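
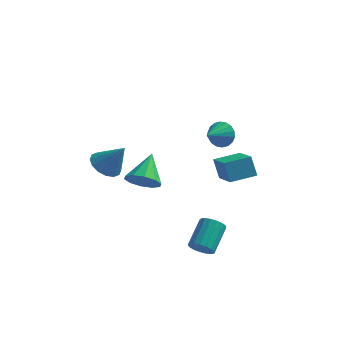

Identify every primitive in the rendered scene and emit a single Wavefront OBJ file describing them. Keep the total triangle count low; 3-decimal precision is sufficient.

v 3.059 0.09 2.986
v 3.499 0.193 3.56
v 2.641 -0.95 3.494
v 3.227 0.346 3.649
v 2.921 0.448 3.607
v 2.643 0.48 3.442
v 2.447 0.434 3.187
v 2.373 0.32 2.892
v 2.434 0.16 2.616
v 2.62 -0.013 2.413
v 2.892 -0.166 2.324
v 3.197 -0.269 2.366
v 3.475 -0.3 2.531
v 3.671 -0.254 2.786
v 3.746 -0.14 3.081
v 3.684 0.019 3.357
v -1.447 2.723 -2.798
v -0.654 3.005 -3.238
v -1.393 4.217 -1.742
v -1.112 3.228 -3.529
v -1.698 3.258 -3.542
v -2.188 3.084 -3.27
v -2.396 2.772 -2.818
v -2.241 2.442 -2.358
v -1.783 2.218 -2.067
v -1.197 2.188 -2.054
v -0.706 2.362 -2.326
v -0.499 2.674 -2.778
v 2.72 1.237 -0.799
v 2.338 1.581 0.196
v 3.823 1.98 -0.632
v 3.44 2.324 0.363
v 3.58 -0.224 0.037
v 3.197 0.12 1.032
v 4.682 0.519 0.204
v 4.3 0.863 1.199
v -2.443 -0.023 0.046
v -1.741 -0.144 -0.454
v -1.497 -0.037 1.374
v -1.784 0.303 -0.419
v -2.003 0.663 -0.26
v -2.34 0.839 -0.018
v -2.704 0.784 0.241
v -2.998 0.513 0.448
v -3.144 0.098 0.547
v -3.101 -0.349 0.512
v -2.883 -0.708 0.352
v -2.546 -0.884 0.11
v -2.181 -0.829 -0.149
v -1.887 -0.558 -0.355
v 2.801 -2.452 -3.157
v 3.212 -2.229 -3.608
v 3.43 -0.905 -2.755
v 3.019 -1.128 -2.303
v 2.934 -2.123 -3.701
v 3.152 -0.799 -2.848
v 2.626 -2.093 -3.669
v 2.844 -0.769 -2.816
v 2.358 -2.145 -3.52
v 2.576 -0.821 -2.667
v 2.192 -2.267 -3.288
v 2.41 -0.943 -2.435
v 2.165 -2.432 -3.025
v 2.383 -1.108 -2.172
v 2.284 -2.601 -2.793
v 2.501 -1.277 -1.94
v 2.521 -2.736 -2.644
v 2.739 -1.412 -1.791
v 2.822 -2.806 -2.612
v 3.04 -1.482 -1.759
v 3.119 -2.795 -2.705
v 3.337 -1.471 -1.852
v 3.343 -2.705 -2.902
v 3.561 -1.381 -2.049
v 3.442 -2.557 -3.157
v 3.66 -1.233 -2.304
v 3.395 -2.385 -3.412
v 3.613 -1.061 -2.559
f 2 1 4
f 2 4 3
f 4 1 5
f 4 5 3
f 5 1 6
f 5 6 3
f 6 1 7
f 6 7 3
f 7 1 8
f 7 8 3
f 8 1 9
f 8 9 3
f 9 1 10
f 9 10 3
f 10 1 11
f 10 11 3
f 11 1 12
f 11 12 3
f 12 1 13
f 12 13 3
f 13 1 14
f 13 14 3
f 14 1 15
f 14 15 3
f 15 1 16
f 15 16 3
f 16 1 2
f 16 2 3
f 18 17 20
f 18 20 19
f 20 17 21
f 20 21 19
f 21 17 22
f 21 22 19
f 22 17 23
f 22 23 19
f 23 17 24
f 23 24 19
f 24 17 25
f 24 25 19
f 25 17 26
f 25 26 19
f 26 17 27
f 26 27 19
f 27 17 28
f 27 28 19
f 28 17 18
f 28 18 19
f 30 32 29
f 33 30 29
f 29 32 31
f 31 33 29
f 30 36 32
f 34 30 33
f 34 36 30
f 32 36 31
f 35 33 31
f 31 36 35
f 35 34 33
f 36 34 35
f 38 37 40
f 38 40 39
f 40 37 41
f 40 41 39
f 41 37 42
f 41 42 39
f 42 37 43
f 42 43 39
f 43 37 44
f 43 44 39
f 44 37 45
f 44 45 39
f 45 37 46
f 45 46 39
f 46 37 47
f 46 47 39
f 47 37 48
f 47 48 39
f 48 37 49
f 48 49 39
f 49 37 50
f 49 50 39
f 50 37 38
f 50 38 39
f 52 51 55
f 52 55 53
f 53 55 56
f 53 56 54
f 55 51 57
f 55 57 56
f 56 57 58
f 56 58 54
f 57 51 59
f 57 59 58
f 58 59 60
f 58 60 54
f 59 51 61
f 59 61 60
f 60 61 62
f 60 62 54
f 61 51 63
f 61 63 62
f 62 63 64
f 62 64 54
f 63 51 65
f 63 65 64
f 64 65 66
f 64 66 54
f 65 51 67
f 65 67 66
f 66 67 68
f 66 68 54
f 67 51 69
f 67 69 68
f 68 69 70
f 68 70 54
f 69 51 71
f 69 71 70
f 70 71 72
f 70 72 54
f 71 51 73
f 71 73 72
f 72 73 74
f 72 74 54
f 73 51 75
f 73 75 74
f 74 75 76
f 74 76 54
f 75 51 77
f 75 77 76
f 76 77 78
f 76 78 54
f 77 51 52
f 77 52 78
f 78 52 53
f 78 53 54



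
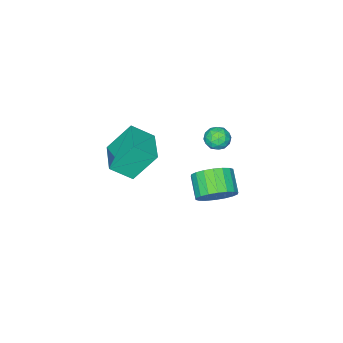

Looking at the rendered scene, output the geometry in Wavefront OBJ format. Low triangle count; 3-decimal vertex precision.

v -2.129 3.673 -2.709
v -1.719 4.122 -1.805
v -2.401 3.136 -1.006
v -2.811 2.687 -1.911
v -2.137 4.362 -1.865
v -2.818 3.376 -1.066
v -2.552 4.465 -2.092
v -3.234 3.48 -1.294
v -2.884 4.412 -2.442
v -3.566 3.426 -1.643
v -3.067 4.212 -2.844
v -3.749 3.226 -2.046
v -3.063 3.905 -3.22
v -3.745 2.92 -2.422
v -2.875 3.553 -3.495
v -3.557 2.567 -2.696
v -2.539 3.224 -3.614
v -3.221 2.238 -2.815
v -2.122 2.984 -3.554
v -2.803 1.998 -2.755
v -1.706 2.88 -3.326
v -2.388 1.895 -2.528
v -1.374 2.934 -2.977
v -2.056 1.948 -2.178
v -1.191 3.134 -2.574
v -1.873 2.148 -1.776
v -1.195 3.44 -2.198
v -1.877 2.455 -1.4
v -1.383 3.793 -1.924
v -2.065 2.807 -1.125
v 0.888 2.349 3.333
v 1.709 1.594 4.195
v 2.074 3.727 3.41
v 2.895 2.972 4.272
v 1.825 1.628 1.808
v 2.646 0.873 2.67
v 3.011 3.006 1.885
v 3.832 2.251 2.747
v -3.909 2.422 0.676
v -3.497 2.899 0.297
v -3.783 1.621 -0.197
v -3.371 2.098 -0.576
v -3.112 1.801 0.045
v -3.189 2.296 0.585
v -4.091 2.224 -0.485
v -4.168 2.719 0.055
v -3.609 2.777 -0.42
v -3.004 2.516 -0.093
v -4.276 2.004 0.193
v -3.671 1.743 0.52
v -3.714 2.731 0.563
v -3.566 1.789 -0.463
v -3.414 1.614 -0.098
v -3.171 1.895 -0.321
v -3.533 2.376 0.732
v -3.291 2.657 0.509
v -3.065 2.011 0.361
v -3.989 1.863 -0.409
v -3.747 2.144 -0.632
v -4.109 2.625 0.421
v -3.866 2.906 0.198
v -4.215 2.509 -0.261
v -3.538 2.94 -0.081
v -3.464 2.469 -0.594
v -3.887 2.543 -0.541
v -3.932 2.834 -0.224
v -3.182 2.786 0.111
v -3.108 2.315 -0.402
v -2.956 2.14 -0.037
v -3.001 2.431 0.28
v -3.248 2.714 -0.31
v -4.172 2.205 0.502
v -4.098 1.734 -0.011
v -4.279 2.089 -0.18
v -4.324 2.38 0.137
v -3.816 2.051 0.694
v -3.742 1.58 0.181
v -3.348 1.686 0.324
v -3.393 1.977 0.641
v -4.032 1.806 0.41
f 2 1 5
f 2 5 3
f 3 5 6
f 3 6 4
f 5 1 7
f 5 7 6
f 6 7 8
f 6 8 4
f 7 1 9
f 7 9 8
f 8 9 10
f 8 10 4
f 9 1 11
f 9 11 10
f 10 11 12
f 10 12 4
f 11 1 13
f 11 13 12
f 12 13 14
f 12 14 4
f 13 1 15
f 13 15 14
f 14 15 16
f 14 16 4
f 15 1 17
f 15 17 16
f 16 17 18
f 16 18 4
f 17 1 19
f 17 19 18
f 18 19 20
f 18 20 4
f 19 1 21
f 19 21 20
f 20 21 22
f 20 22 4
f 21 1 23
f 21 23 22
f 22 23 24
f 22 24 4
f 23 1 25
f 23 25 24
f 24 25 26
f 24 26 4
f 25 1 27
f 25 27 26
f 26 27 28
f 26 28 4
f 27 1 29
f 27 29 28
f 28 29 30
f 28 30 4
f 29 1 2
f 29 2 30
f 30 2 3
f 30 3 4
f 32 34 31
f 35 32 31
f 31 34 33
f 33 35 31
f 32 38 34
f 36 32 35
f 36 38 32
f 34 38 33
f 37 35 33
f 33 38 37
f 37 36 35
f 38 36 37
f 39 76 55
f 76 50 79
f 55 79 44
f 76 79 55
f 39 55 51
f 55 44 56
f 51 56 40
f 55 56 51
f 39 51 60
f 51 40 61
f 60 61 46
f 51 61 60
f 39 60 72
f 60 46 75
f 72 75 49
f 60 75 72
f 39 72 76
f 72 49 80
f 76 80 50
f 72 80 76
f 40 56 67
f 56 44 70
f 67 70 48
f 56 70 67
f 44 79 57
f 79 50 78
f 57 78 43
f 79 78 57
f 50 80 77
f 80 49 73
f 77 73 41
f 80 73 77
f 49 75 74
f 75 46 62
f 74 62 45
f 75 62 74
f 46 61 66
f 61 40 63
f 66 63 47
f 61 63 66
f 42 68 54
f 68 48 69
f 54 69 43
f 68 69 54
f 42 54 52
f 54 43 53
f 52 53 41
f 54 53 52
f 42 52 59
f 52 41 58
f 59 58 45
f 52 58 59
f 42 59 64
f 59 45 65
f 64 65 47
f 59 65 64
f 42 64 68
f 64 47 71
f 68 71 48
f 64 71 68
f 43 69 57
f 69 48 70
f 57 70 44
f 69 70 57
f 41 53 77
f 53 43 78
f 77 78 50
f 53 78 77
f 45 58 74
f 58 41 73
f 74 73 49
f 58 73 74
f 47 65 66
f 65 45 62
f 66 62 46
f 65 62 66
f 48 71 67
f 71 47 63
f 67 63 40
f 71 63 67



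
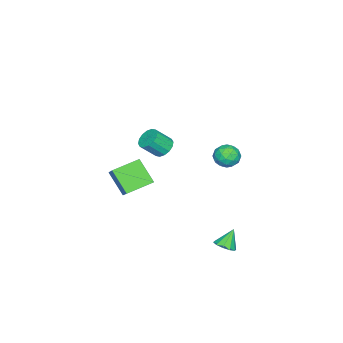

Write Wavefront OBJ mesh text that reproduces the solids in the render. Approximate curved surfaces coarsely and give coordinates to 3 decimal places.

v -2.297 1.66 -0.597
v -1.612 1.938 -0.762
v -1.848 0.522 -0.658
v -1.163 0.8 -0.823
v -1.456 0.9 -0.132
v -1.734 1.603 -0.094
v -1.726 0.857 -1.326
v -2.004 1.56 -1.288
v -1.26 1.443 -1.212
v -1.093 1.469 -0.474
v -2.367 0.991 -0.946
v -2.2 1.017 -0.208
v -1.994 1.899 -0.674
v -1.466 0.561 -0.746
v -1.638 0.619 -0.34
v -1.236 0.783 -0.436
v -2.065 1.702 -0.282
v -1.663 1.866 -0.378
v -1.571 1.255 -0.008
v -1.797 0.594 -1.042
v -1.395 0.758 -1.138
v -2.224 1.677 -0.984
v -1.822 1.841 -1.08
v -1.889 1.205 -1.412
v -1.384 1.771 -1.036
v -1.12 1.102 -1.071
v -1.451 1.136 -1.367
v -1.614 1.549 -1.345
v -1.286 1.787 -0.602
v -1.022 1.118 -0.638
v -1.195 1.176 -0.231
v -1.358 1.59 -0.209
v -1.079 1.495 -0.866
v -2.438 1.342 -0.782
v -2.174 0.673 -0.818
v -2.102 0.87 -1.211
v -2.265 1.284 -1.189
v -2.34 1.358 -0.349
v -2.076 0.689 -0.384
v -1.846 0.911 -0.075
v -2.009 1.324 -0.053
v -2.381 0.965 -0.554
v 2.018 -0.43 1.752
v 2.399 0.058 1.866
v 2.923 -0.541 2.682
v 2.542 -1.03 2.568
v 2.143 0.103 2.063
v 2.667 -0.497 2.879
v 1.854 0.005 2.177
v 2.378 -0.595 2.993
v 1.608 -0.21 2.177
v 2.133 -0.809 2.993
v 1.473 -0.484 2.063
v 1.997 -1.083 2.879
v 1.483 -0.743 1.866
v 2.007 -1.343 2.682
v 1.637 -0.919 1.638
v 2.161 -1.518 2.454
v 1.893 -0.963 1.441
v 2.417 -1.563 2.257
v 2.182 -0.865 1.327
v 2.706 -1.465 2.143
v 2.427 -0.651 1.327
v 2.952 -1.25 2.143
v 2.563 -0.377 1.441
v 3.087 -0.976 2.257
v 2.553 -0.117 1.638
v 3.077 -0.717 2.454
v -1.039 -2.767 -3.655
v -1.461 -3.797 -2.491
v 0.108 -1.941 -2.508
v -0.314 -2.971 -1.345
v 0.094 -3.729 -4.095
v -0.328 -4.759 -2.932
v 1.241 -2.903 -2.949
v 0.819 -3.933 -1.785
v 2.247 2.967 -4.263
v 2.774 3.096 -3.986
v 1.693 3.193 -3.317
v 2.642 3.414 -4.14
v 2.359 3.561 -4.34
v 2.033 3.481 -4.512
v 1.788 3.204 -4.588
v 1.719 2.837 -4.541
v 1.851 2.519 -4.387
v 2.135 2.372 -4.187
v 2.461 2.452 -4.015
v 2.705 2.729 -3.939
f 1 38 17
f 38 12 41
f 17 41 6
f 38 41 17
f 1 17 13
f 17 6 18
f 13 18 2
f 17 18 13
f 1 13 22
f 13 2 23
f 22 23 8
f 13 23 22
f 1 22 34
f 22 8 37
f 34 37 11
f 22 37 34
f 1 34 38
f 34 11 42
f 38 42 12
f 34 42 38
f 2 18 29
f 18 6 32
f 29 32 10
f 18 32 29
f 6 41 19
f 41 12 40
f 19 40 5
f 41 40 19
f 12 42 39
f 42 11 35
f 39 35 3
f 42 35 39
f 11 37 36
f 37 8 24
f 36 24 7
f 37 24 36
f 8 23 28
f 23 2 25
f 28 25 9
f 23 25 28
f 4 30 16
f 30 10 31
f 16 31 5
f 30 31 16
f 4 16 14
f 16 5 15
f 14 15 3
f 16 15 14
f 4 14 21
f 14 3 20
f 21 20 7
f 14 20 21
f 4 21 26
f 21 7 27
f 26 27 9
f 21 27 26
f 4 26 30
f 26 9 33
f 30 33 10
f 26 33 30
f 5 31 19
f 31 10 32
f 19 32 6
f 31 32 19
f 3 15 39
f 15 5 40
f 39 40 12
f 15 40 39
f 7 20 36
f 20 3 35
f 36 35 11
f 20 35 36
f 9 27 28
f 27 7 24
f 28 24 8
f 27 24 28
f 10 33 29
f 33 9 25
f 29 25 2
f 33 25 29
f 44 43 47
f 44 47 45
f 45 47 48
f 45 48 46
f 47 43 49
f 47 49 48
f 48 49 50
f 48 50 46
f 49 43 51
f 49 51 50
f 50 51 52
f 50 52 46
f 51 43 53
f 51 53 52
f 52 53 54
f 52 54 46
f 53 43 55
f 53 55 54
f 54 55 56
f 54 56 46
f 55 43 57
f 55 57 56
f 56 57 58
f 56 58 46
f 57 43 59
f 57 59 58
f 58 59 60
f 58 60 46
f 59 43 61
f 59 61 60
f 60 61 62
f 60 62 46
f 61 43 63
f 61 63 62
f 62 63 64
f 62 64 46
f 63 43 65
f 63 65 64
f 64 65 66
f 64 66 46
f 65 43 67
f 65 67 66
f 66 67 68
f 66 68 46
f 67 43 44
f 67 44 68
f 68 44 45
f 68 45 46
f 70 72 69
f 73 70 69
f 69 72 71
f 71 73 69
f 70 76 72
f 74 70 73
f 74 76 70
f 72 76 71
f 75 73 71
f 71 76 75
f 75 74 73
f 76 74 75
f 78 77 80
f 78 80 79
f 80 77 81
f 80 81 79
f 81 77 82
f 81 82 79
f 82 77 83
f 82 83 79
f 83 77 84
f 83 84 79
f 84 77 85
f 84 85 79
f 85 77 86
f 85 86 79
f 86 77 87
f 86 87 79
f 87 77 88
f 87 88 79
f 88 77 78
f 88 78 79



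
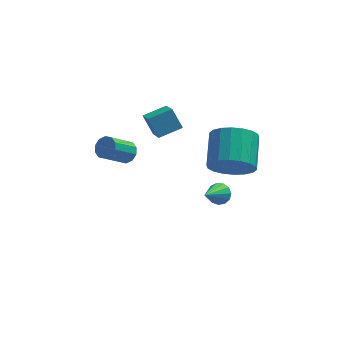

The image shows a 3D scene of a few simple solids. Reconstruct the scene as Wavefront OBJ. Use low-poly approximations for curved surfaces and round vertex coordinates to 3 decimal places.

v 2.941 0.931 -2.479
v 3.415 0.759 -2.317
v 2.199 -0.111 -1.421
v 3.344 0.989 -2.14
v 3.145 1.2 -2.071
v 2.881 1.327 -2.131
v 2.636 1.327 -2.302
v 2.488 1.202 -2.529
v 2.483 0.991 -2.74
v 2.624 0.761 -2.869
v 2.865 0.585 -2.873
v 3.13 0.519 -2.753
v 3.335 0.583 -2.545
v -0.977 -0.898 2.563
v -0.617 -1.238 2.722
v -1.464 -1.723 3.596
v -1.823 -1.382 3.437
v -0.587 -0.972 2.899
v -1.434 -1.456 3.773
v -0.705 -0.677 2.948
v -1.552 -1.162 3.822
v -0.927 -0.467 2.849
v -1.774 -0.951 3.724
v -1.168 -0.421 2.642
v -2.015 -0.905 3.516
v -1.336 -0.557 2.404
v -2.183 -1.042 3.278
v -1.366 -0.824 2.227
v -2.213 -1.308 3.101
v -1.248 -1.118 2.178
v -2.095 -1.603 3.052
v -1.026 -1.329 2.276
v -1.873 -1.813 3.151
v -0.785 -1.375 2.484
v -1.632 -1.859 3.358
v 3.081 -1.489 1.736
v 3.647 -1.228 0.968
v 3.926 0.19 1.655
v 3.359 -0.071 2.424
v 3.247 -1.09 0.846
v 3.526 0.328 1.533
v 2.814 -1.031 0.9
v 3.092 0.387 1.587
v 2.433 -1.063 1.12
v 2.712 0.355 1.807
v 2.181 -1.179 1.462
v 2.46 0.238 2.149
v 2.107 -1.357 1.859
v 2.386 0.061 2.546
v 2.226 -1.561 2.231
v 2.505 -0.143 2.918
v 2.514 -1.75 2.505
v 2.793 -0.332 3.192
v 2.914 -1.888 2.627
v 3.193 -0.47 3.314
v 3.348 -1.947 2.573
v 3.626 -0.529 3.26
v 3.728 -1.915 2.353
v 4.007 -0.497 3.04
v 3.98 -1.798 2.011
v 4.259 -0.381 2.698
v 4.054 -1.621 1.614
v 4.333 -0.203 2.301
v 3.935 -1.417 1.242
v 4.214 0.001 1.929
v 0.349 -0.215 2.692
v -0.014 0.317 3.417
v 0.252 1.178 1.621
v -0.11 1.711 2.346
v 1.33 0.069 2.974
v 0.968 0.602 3.699
v 1.234 1.463 1.903
v 0.871 1.995 2.628
f 2 1 4
f 2 4 3
f 4 1 5
f 4 5 3
f 5 1 6
f 5 6 3
f 6 1 7
f 6 7 3
f 7 1 8
f 7 8 3
f 8 1 9
f 8 9 3
f 9 1 10
f 9 10 3
f 10 1 11
f 10 11 3
f 11 1 12
f 11 12 3
f 12 1 13
f 12 13 3
f 13 1 2
f 13 2 3
f 15 14 18
f 15 18 16
f 16 18 19
f 16 19 17
f 18 14 20
f 18 20 19
f 19 20 21
f 19 21 17
f 20 14 22
f 20 22 21
f 21 22 23
f 21 23 17
f 22 14 24
f 22 24 23
f 23 24 25
f 23 25 17
f 24 14 26
f 24 26 25
f 25 26 27
f 25 27 17
f 26 14 28
f 26 28 27
f 27 28 29
f 27 29 17
f 28 14 30
f 28 30 29
f 29 30 31
f 29 31 17
f 30 14 32
f 30 32 31
f 31 32 33
f 31 33 17
f 32 14 34
f 32 34 33
f 33 34 35
f 33 35 17
f 34 14 15
f 34 15 35
f 35 15 16
f 35 16 17
f 37 36 40
f 37 40 38
f 38 40 41
f 38 41 39
f 40 36 42
f 40 42 41
f 41 42 43
f 41 43 39
f 42 36 44
f 42 44 43
f 43 44 45
f 43 45 39
f 44 36 46
f 44 46 45
f 45 46 47
f 45 47 39
f 46 36 48
f 46 48 47
f 47 48 49
f 47 49 39
f 48 36 50
f 48 50 49
f 49 50 51
f 49 51 39
f 50 36 52
f 50 52 51
f 51 52 53
f 51 53 39
f 52 36 54
f 52 54 53
f 53 54 55
f 53 55 39
f 54 36 56
f 54 56 55
f 55 56 57
f 55 57 39
f 56 36 58
f 56 58 57
f 57 58 59
f 57 59 39
f 58 36 60
f 58 60 59
f 59 60 61
f 59 61 39
f 60 36 62
f 60 62 61
f 61 62 63
f 61 63 39
f 62 36 64
f 62 64 63
f 63 64 65
f 63 65 39
f 64 36 37
f 64 37 65
f 65 37 38
f 65 38 39
f 67 69 66
f 70 67 66
f 66 69 68
f 68 70 66
f 67 73 69
f 71 67 70
f 71 73 67
f 69 73 68
f 72 70 68
f 68 73 72
f 72 71 70
f 73 71 72



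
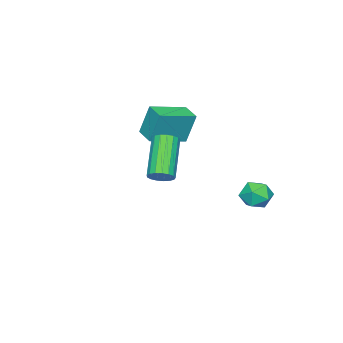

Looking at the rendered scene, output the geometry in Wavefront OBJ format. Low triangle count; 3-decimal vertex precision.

v -3.025 0.897 -3.408
v -2.514 1.451 -3.115
v -2.206 0.669 -4.405
v -1.695 1.223 -4.112
v -1.807 0.526 -3.715
v -2.313 0.667 -3.099
v -2.407 1.453 -4.421
v -2.913 1.594 -3.805
v -2.132 1.795 -3.74
v -1.761 1.222 -3.305
v -2.959 0.898 -4.215
v -2.588 0.325 -3.78
v -2.687 -3.239 -1.274
v -2.885 -2.843 0.243
v -2.206 -2.377 -1.436
v -2.403 -1.982 0.081
v -1.117 -4.038 -0.861
v -1.314 -3.643 0.656
v -0.635 -3.177 -1.023
v -0.833 -2.781 0.494
v 3.427 0.198 -0.576
v 3.841 0.209 -0.184
v 2.507 -0.467 1.247
v 2.093 -0.478 0.856
v 3.731 0.458 -0.169
v 2.397 -0.218 1.262
v 3.551 0.647 -0.248
v 2.217 -0.028 1.183
v 3.343 0.734 -0.401
v 2.008 0.058 1.03
v 3.154 0.698 -0.595
v 1.819 0.022 0.836
v 3.027 0.547 -0.784
v 1.693 -0.129 0.647
v 2.993 0.316 -0.925
v 1.658 -0.36 0.506
v 3.057 0.058 -0.986
v 1.723 -0.618 0.445
v 3.207 -0.168 -0.953
v 1.873 -0.843 0.478
v 3.407 -0.31 -0.834
v 2.073 -0.985 0.597
v 3.612 -0.336 -0.655
v 2.277 -1.011 0.776
v 3.774 -0.239 -0.459
v 2.44 -0.915 0.973
v 3.857 -0.043 -0.288
v 2.523 -0.718 1.143
f 1 12 6
f 1 6 2
f 1 2 8
f 1 8 11
f 1 11 12
f 2 6 10
f 6 12 5
f 12 11 3
f 11 8 7
f 8 2 9
f 4 10 5
f 4 5 3
f 4 3 7
f 4 7 9
f 4 9 10
f 5 10 6
f 3 5 12
f 7 3 11
f 9 7 8
f 10 9 2
f 14 16 13
f 17 14 13
f 13 16 15
f 15 17 13
f 14 20 16
f 18 14 17
f 18 20 14
f 16 20 15
f 19 17 15
f 15 20 19
f 19 18 17
f 20 18 19
f 22 21 25
f 22 25 23
f 23 25 26
f 23 26 24
f 25 21 27
f 25 27 26
f 26 27 28
f 26 28 24
f 27 21 29
f 27 29 28
f 28 29 30
f 28 30 24
f 29 21 31
f 29 31 30
f 30 31 32
f 30 32 24
f 31 21 33
f 31 33 32
f 32 33 34
f 32 34 24
f 33 21 35
f 33 35 34
f 34 35 36
f 34 36 24
f 35 21 37
f 35 37 36
f 36 37 38
f 36 38 24
f 37 21 39
f 37 39 38
f 38 39 40
f 38 40 24
f 39 21 41
f 39 41 40
f 40 41 42
f 40 42 24
f 41 21 43
f 41 43 42
f 42 43 44
f 42 44 24
f 43 21 45
f 43 45 44
f 44 45 46
f 44 46 24
f 45 21 47
f 45 47 46
f 46 47 48
f 46 48 24
f 47 21 22
f 47 22 48
f 48 22 23
f 48 23 24



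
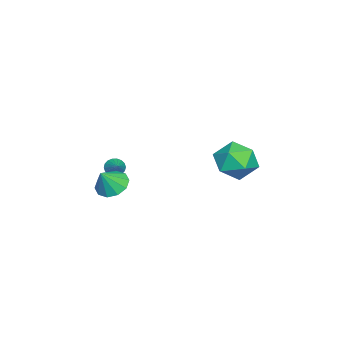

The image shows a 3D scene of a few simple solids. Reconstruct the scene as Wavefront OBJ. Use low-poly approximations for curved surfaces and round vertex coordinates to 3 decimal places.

v 3.057 -2.388 -1.797
v 3.589 -2.907 -2.304
v 3.743 -2.732 -0.723
v 3.814 -2.399 -2.284
v 3.749 -1.886 -2.078
v 3.42 -1.565 -1.765
v 2.952 -1.558 -1.464
v 2.525 -1.868 -1.29
v 2.3 -2.377 -1.31
v 2.365 -2.89 -1.516
v 2.694 -3.211 -1.829
v 3.162 -3.217 -2.13
v 0.887 3.867 0.256
v 1.904 4.151 0.845
v 1.876 2.569 -0.825
v 2.893 2.853 -0.236
v 2.006 2.264 0.338
v 1.395 3.066 1.006
v 2.385 3.654 -0.986
v 1.774 4.456 -0.318
v 2.83 4.019 0.078
v 2.596 3.16 0.896
v 1.184 3.56 -0.876
v 0.95 2.701 -0.058
v 0.557 -3.003 -2.103
v 0.775 -2.804 -2.555
v 1.423 -2.577 -1.497
v 0.634 -2.624 -2.48
v 0.478 -2.52 -2.33
v 0.337 -2.511 -2.135
v 0.24 -2.6 -1.934
v 0.206 -2.769 -1.766
v 0.241 -2.984 -1.665
v 0.339 -3.203 -1.651
v 0.48 -3.382 -1.726
v 0.636 -3.487 -1.876
v 0.777 -3.496 -2.071
v 0.874 -3.407 -2.272
v 0.908 -3.238 -2.439
v 0.873 -3.023 -2.541
f 2 1 4
f 2 4 3
f 4 1 5
f 4 5 3
f 5 1 6
f 5 6 3
f 6 1 7
f 6 7 3
f 7 1 8
f 7 8 3
f 8 1 9
f 8 9 3
f 9 1 10
f 9 10 3
f 10 1 11
f 10 11 3
f 11 1 12
f 11 12 3
f 12 1 2
f 12 2 3
f 13 24 18
f 13 18 14
f 13 14 20
f 13 20 23
f 13 23 24
f 14 18 22
f 18 24 17
f 24 23 15
f 23 20 19
f 20 14 21
f 16 22 17
f 16 17 15
f 16 15 19
f 16 19 21
f 16 21 22
f 17 22 18
f 15 17 24
f 19 15 23
f 21 19 20
f 22 21 14
f 26 25 28
f 26 28 27
f 28 25 29
f 28 29 27
f 29 25 30
f 29 30 27
f 30 25 31
f 30 31 27
f 31 25 32
f 31 32 27
f 32 25 33
f 32 33 27
f 33 25 34
f 33 34 27
f 34 25 35
f 34 35 27
f 35 25 36
f 35 36 27
f 36 25 37
f 36 37 27
f 37 25 38
f 37 38 27
f 38 25 39
f 38 39 27
f 39 25 40
f 39 40 27
f 40 25 26
f 40 26 27



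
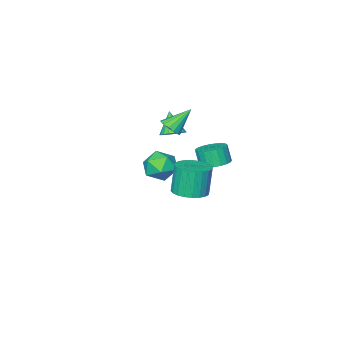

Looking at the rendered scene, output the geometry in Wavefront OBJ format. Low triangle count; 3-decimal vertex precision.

v -0.923 -3.157 0.797
v -0.319 -2.801 1.183
v -1.297 -4.003 2.163
v -0.571 -2.593 1.242
v -0.884 -2.482 1.225
v -1.204 -2.488 1.134
v -1.475 -2.61 0.984
v -1.651 -2.826 0.802
v -1.701 -3.099 0.62
v -1.616 -3.383 0.467
v -1.411 -3.627 0.372
v -1.122 -3.79 0.35
v -0.799 -3.844 0.406
v -0.497 -3.779 0.529
v -0.268 -3.606 0.698
v -0.153 -3.356 0.885
v -0.171 -3.071 1.056
v 3.18 3.596 0.851
v 4.186 3.809 1.065
v 3.825 3.658 2.904
v 2.82 3.444 2.689
v 4.023 4.185 1.064
v 3.662 4.033 2.903
v 3.732 4.471 1.031
v 3.371 4.32 2.87
v 3.356 4.624 0.97
v 2.996 4.473 2.809
v 2.954 4.62 0.891
v 2.594 4.469 2.729
v 2.587 4.461 0.805
v 2.226 4.309 2.644
v 2.31 4.169 0.727
v 1.949 4.018 2.566
v 2.165 3.791 0.667
v 1.804 3.639 2.506
v 2.175 3.382 0.636
v 1.814 3.231 2.475
v 2.338 3.007 0.637
v 1.977 2.855 2.476
v 2.629 2.72 0.67
v 2.268 2.569 2.509
v 3.004 2.567 0.731
v 2.644 2.416 2.57
v 3.406 2.571 0.811
v 3.046 2.42 2.649
v 3.774 2.731 0.896
v 3.413 2.579 2.735
v 4.051 3.022 0.974
v 3.69 2.871 2.813
v 4.196 3.401 1.034
v 3.835 3.249 2.873
v -0.584 -3.287 -1.145
v 0.155 -2.924 -1.987
v -1.135 -4.736 -2.253
v -0.396 -4.373 -3.095
v 0.029 -4.822 -2.093
v 0.369 -3.927 -1.408
v -1.349 -3.733 -2.832
v -1.009 -2.838 -2.147
v -0.318 -3.2 -3.03
v 0.533 -3.873 -2.573
v -1.513 -3.787 -1.667
v -0.662 -4.46 -1.21
v 0.263 2.197 1.313
v 1.183 2.2 1.319
v 1.177 1.787 2.414
v 0.257 1.783 2.407
v 1.101 2.55 1.451
v 1.095 2.137 2.545
v 0.874 2.839 1.559
v 0.868 2.425 2.653
v 0.542 3.016 1.624
v 0.536 2.603 2.718
v 0.161 3.052 1.635
v 0.155 2.639 2.73
v -0.202 2.94 1.591
v -0.208 2.527 2.685
v -0.485 2.7 1.499
v -0.491 2.286 2.593
v -0.638 2.372 1.374
v -0.644 1.959 2.469
v -0.636 2.014 1.239
v -0.642 1.601 2.333
v -0.478 1.688 1.117
v -0.484 1.274 2.211
v -0.192 1.449 1.028
v -0.198 1.036 2.123
v 0.173 1.34 0.989
v 0.167 0.927 2.083
v 0.553 1.379 1.006
v 0.547 0.966 2.1
v 0.883 1.559 1.076
v 0.877 1.146 2.17
v 1.106 1.85 1.186
v 1.1 1.437 2.281
v 0.359 -1.779 2.382
v 0.809 -2.067 2.907
v -0.879 -1.421 3.638
v 0.902 -1.691 2.891
v 0.849 -1.338 2.738
v 0.665 -1.103 2.49
v 0.399 -1.05 2.212
v 0.122 -1.192 1.98
v -0.092 -1.491 1.856
v -0.184 -1.868 1.872
v -0.131 -2.221 2.025
v 0.053 -2.455 2.273
v 0.319 -2.509 2.551
v 0.596 -2.367 2.783
f 2 1 4
f 2 4 3
f 4 1 5
f 4 5 3
f 5 1 6
f 5 6 3
f 6 1 7
f 6 7 3
f 7 1 8
f 7 8 3
f 8 1 9
f 8 9 3
f 9 1 10
f 9 10 3
f 10 1 11
f 10 11 3
f 11 1 12
f 11 12 3
f 12 1 13
f 12 13 3
f 13 1 14
f 13 14 3
f 14 1 15
f 14 15 3
f 15 1 16
f 15 16 3
f 16 1 17
f 16 17 3
f 17 1 2
f 17 2 3
f 19 18 22
f 19 22 20
f 20 22 23
f 20 23 21
f 22 18 24
f 22 24 23
f 23 24 25
f 23 25 21
f 24 18 26
f 24 26 25
f 25 26 27
f 25 27 21
f 26 18 28
f 26 28 27
f 27 28 29
f 27 29 21
f 28 18 30
f 28 30 29
f 29 30 31
f 29 31 21
f 30 18 32
f 30 32 31
f 31 32 33
f 31 33 21
f 32 18 34
f 32 34 33
f 33 34 35
f 33 35 21
f 34 18 36
f 34 36 35
f 35 36 37
f 35 37 21
f 36 18 38
f 36 38 37
f 37 38 39
f 37 39 21
f 38 18 40
f 38 40 39
f 39 40 41
f 39 41 21
f 40 18 42
f 40 42 41
f 41 42 43
f 41 43 21
f 42 18 44
f 42 44 43
f 43 44 45
f 43 45 21
f 44 18 46
f 44 46 45
f 45 46 47
f 45 47 21
f 46 18 48
f 46 48 47
f 47 48 49
f 47 49 21
f 48 18 50
f 48 50 49
f 49 50 51
f 49 51 21
f 50 18 19
f 50 19 51
f 51 19 20
f 51 20 21
f 52 63 57
f 52 57 53
f 52 53 59
f 52 59 62
f 52 62 63
f 53 57 61
f 57 63 56
f 63 62 54
f 62 59 58
f 59 53 60
f 55 61 56
f 55 56 54
f 55 54 58
f 55 58 60
f 55 60 61
f 56 61 57
f 54 56 63
f 58 54 62
f 60 58 59
f 61 60 53
f 65 64 68
f 65 68 66
f 66 68 69
f 66 69 67
f 68 64 70
f 68 70 69
f 69 70 71
f 69 71 67
f 70 64 72
f 70 72 71
f 71 72 73
f 71 73 67
f 72 64 74
f 72 74 73
f 73 74 75
f 73 75 67
f 74 64 76
f 74 76 75
f 75 76 77
f 75 77 67
f 76 64 78
f 76 78 77
f 77 78 79
f 77 79 67
f 78 64 80
f 78 80 79
f 79 80 81
f 79 81 67
f 80 64 82
f 80 82 81
f 81 82 83
f 81 83 67
f 82 64 84
f 82 84 83
f 83 84 85
f 83 85 67
f 84 64 86
f 84 86 85
f 85 86 87
f 85 87 67
f 86 64 88
f 86 88 87
f 87 88 89
f 87 89 67
f 88 64 90
f 88 90 89
f 89 90 91
f 89 91 67
f 90 64 92
f 90 92 91
f 91 92 93
f 91 93 67
f 92 64 94
f 92 94 93
f 93 94 95
f 93 95 67
f 94 64 65
f 94 65 95
f 95 65 66
f 95 66 67
f 97 96 99
f 97 99 98
f 99 96 100
f 99 100 98
f 100 96 101
f 100 101 98
f 101 96 102
f 101 102 98
f 102 96 103
f 102 103 98
f 103 96 104
f 103 104 98
f 104 96 105
f 104 105 98
f 105 96 106
f 105 106 98
f 106 96 107
f 106 107 98
f 107 96 108
f 107 108 98
f 108 96 109
f 108 109 98
f 109 96 97
f 109 97 98



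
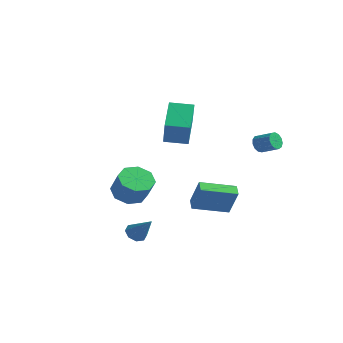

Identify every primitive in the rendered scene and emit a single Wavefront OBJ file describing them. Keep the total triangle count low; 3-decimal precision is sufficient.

v 3.105 3.736 1.048
v 3.348 3.381 0.645
v 4.359 3.568 1.089
v 4.115 3.924 1.492
v 3.349 3.686 0.513
v 4.36 3.873 0.958
v 3.273 4.007 0.551
v 4.284 4.195 0.996
v 3.143 4.243 0.747
v 4.154 4.43 1.192
v 3.001 4.317 1.038
v 4.012 4.504 1.483
v 2.892 4.207 1.332
v 3.903 4.395 1.777
v 2.85 3.948 1.536
v 3.861 4.135 1.981
v 2.89 3.621 1.585
v 3.9 3.809 2.03
v 2.997 3.331 1.463
v 4.008 3.519 1.908
v 3.139 3.17 1.209
v 4.149 3.357 1.654
v 3.269 3.188 0.904
v 4.28 3.376 1.349
v -1.235 0.88 0.906
v -2.176 2.222 2.035
v -0.179 1.741 0.764
v -1.119 3.082 1.893
v -0.401 0.118 2.507
v -1.341 1.459 3.636
v 0.656 0.978 2.365
v -0.285 2.32 3.494
v 0.066 -2.59 -4.48
v 0.447 -2.962 -4.87
v 1.254 -2.63 -3.28
v 0.528 -2.468 -4.935
v 0.338 -2.045 -4.733
v -0.011 -1.942 -4.383
v -0.316 -2.219 -4.09
v -0.397 -2.713 -4.026
v -0.207 -3.136 -4.228
v 0.142 -3.239 -4.577
v -3.732 0.764 -3.5
v -2.836 0.818 -4.101
v -1.932 0.51 -2.781
v -2.828 0.456 -2.18
v -3.049 1.551 -3.784
v -2.145 1.243 -2.464
v -3.662 1.823 -3.301
v -2.758 1.515 -1.98
v -4.316 1.475 -2.934
v -3.412 1.167 -1.614
v -4.628 0.71 -2.899
v -3.724 0.402 -1.579
v -4.415 -0.023 -3.216
v -3.511 -0.331 -1.896
v -3.802 -0.295 -3.7
v -2.898 -0.603 -2.379
v -3.148 0.053 -4.066
v -2.244 -0.255 -2.746
v -0.609 2.472 -4.427
v 0.161 2.352 -2.771
v -1.174 2.97 -4.128
v -0.404 2.85 -2.472
v 0.644 4.17 -4.888
v 1.414 4.05 -3.232
v 0.079 4.668 -4.589
v 0.849 4.548 -2.933
f 2 1 5
f 2 5 3
f 3 5 6
f 3 6 4
f 5 1 7
f 5 7 6
f 6 7 8
f 6 8 4
f 7 1 9
f 7 9 8
f 8 9 10
f 8 10 4
f 9 1 11
f 9 11 10
f 10 11 12
f 10 12 4
f 11 1 13
f 11 13 12
f 12 13 14
f 12 14 4
f 13 1 15
f 13 15 14
f 14 15 16
f 14 16 4
f 15 1 17
f 15 17 16
f 16 17 18
f 16 18 4
f 17 1 19
f 17 19 18
f 18 19 20
f 18 20 4
f 19 1 21
f 19 21 20
f 20 21 22
f 20 22 4
f 21 1 23
f 21 23 22
f 22 23 24
f 22 24 4
f 23 1 2
f 23 2 24
f 24 2 3
f 24 3 4
f 26 28 25
f 29 26 25
f 25 28 27
f 27 29 25
f 26 32 28
f 30 26 29
f 30 32 26
f 28 32 27
f 31 29 27
f 27 32 31
f 31 30 29
f 32 30 31
f 34 33 36
f 34 36 35
f 36 33 37
f 36 37 35
f 37 33 38
f 37 38 35
f 38 33 39
f 38 39 35
f 39 33 40
f 39 40 35
f 40 33 41
f 40 41 35
f 41 33 42
f 41 42 35
f 42 33 34
f 42 34 35
f 44 43 47
f 44 47 45
f 45 47 48
f 45 48 46
f 47 43 49
f 47 49 48
f 48 49 50
f 48 50 46
f 49 43 51
f 49 51 50
f 50 51 52
f 50 52 46
f 51 43 53
f 51 53 52
f 52 53 54
f 52 54 46
f 53 43 55
f 53 55 54
f 54 55 56
f 54 56 46
f 55 43 57
f 55 57 56
f 56 57 58
f 56 58 46
f 57 43 59
f 57 59 58
f 58 59 60
f 58 60 46
f 59 43 44
f 59 44 60
f 60 44 45
f 60 45 46
f 62 64 61
f 65 62 61
f 61 64 63
f 63 65 61
f 62 68 64
f 66 62 65
f 66 68 62
f 64 68 63
f 67 65 63
f 63 68 67
f 67 66 65
f 68 66 67



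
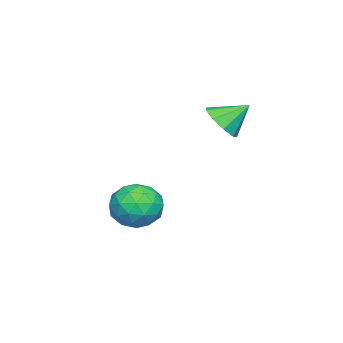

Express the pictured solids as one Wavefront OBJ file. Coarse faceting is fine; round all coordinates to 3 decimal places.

v 1.36 0.439 2.106
v 1.738 0.042 2.742
v 0.94 1.301 2.894
v 2.096 0.428 2.511
v 2.109 0.819 2.09
v 1.771 1.032 1.677
v 1.241 0.968 1.465
v 0.766 0.657 1.553
v 0.569 0.243 1.9
v 0.742 -0.078 2.344
v 1.204 -0.158 2.676
v 2.784 -1.781 -1.06
v 3.399 -2.094 -1.825
v 1.461 -2.386 -1.875
v 2.076 -2.699 -2.64
v 2.122 -3.161 -1.721
v 2.939 -2.788 -1.217
v 1.921 -1.692 -2.483
v 2.738 -1.319 -1.979
v 2.865 -2.039 -2.705
v 2.99 -2.947 -2.233
v 1.87 -1.533 -1.467
v 1.995 -2.441 -0.995
v 3.207 -1.885 -1.371
v 1.653 -2.595 -2.329
v 1.679 -2.867 -1.789
v 2.041 -3.051 -2.239
v 2.937 -2.292 -1.013
v 3.299 -2.476 -1.463
v 2.548 -3.103 -1.402
v 1.561 -2.004 -2.237
v 1.923 -2.188 -2.687
v 2.819 -1.429 -1.461
v 3.181 -1.613 -1.911
v 2.312 -1.377 -2.298
v 3.255 -2.037 -2.338
v 2.478 -2.392 -2.817
v 2.387 -1.8 -2.725
v 2.867 -1.581 -2.428
v 3.328 -2.57 -2.061
v 2.551 -2.925 -2.54
v 2.578 -3.197 -1.999
v 3.058 -2.978 -1.703
v 3.015 -2.538 -2.578
v 2.309 -1.555 -1.16
v 1.532 -1.91 -1.639
v 1.802 -1.502 -1.997
v 2.282 -1.283 -1.701
v 2.382 -2.088 -0.883
v 1.605 -2.443 -1.362
v 1.993 -2.899 -1.272
v 2.473 -2.68 -0.975
v 1.845 -1.942 -1.122
f 2 1 4
f 2 4 3
f 4 1 5
f 4 5 3
f 5 1 6
f 5 6 3
f 6 1 7
f 6 7 3
f 7 1 8
f 7 8 3
f 8 1 9
f 8 9 3
f 9 1 10
f 9 10 3
f 10 1 11
f 10 11 3
f 11 1 2
f 11 2 3
f 12 49 28
f 49 23 52
f 28 52 17
f 49 52 28
f 12 28 24
f 28 17 29
f 24 29 13
f 28 29 24
f 12 24 33
f 24 13 34
f 33 34 19
f 24 34 33
f 12 33 45
f 33 19 48
f 45 48 22
f 33 48 45
f 12 45 49
f 45 22 53
f 49 53 23
f 45 53 49
f 13 29 40
f 29 17 43
f 40 43 21
f 29 43 40
f 17 52 30
f 52 23 51
f 30 51 16
f 52 51 30
f 23 53 50
f 53 22 46
f 50 46 14
f 53 46 50
f 22 48 47
f 48 19 35
f 47 35 18
f 48 35 47
f 19 34 39
f 34 13 36
f 39 36 20
f 34 36 39
f 15 41 27
f 41 21 42
f 27 42 16
f 41 42 27
f 15 27 25
f 27 16 26
f 25 26 14
f 27 26 25
f 15 25 32
f 25 14 31
f 32 31 18
f 25 31 32
f 15 32 37
f 32 18 38
f 37 38 20
f 32 38 37
f 15 37 41
f 37 20 44
f 41 44 21
f 37 44 41
f 16 42 30
f 42 21 43
f 30 43 17
f 42 43 30
f 14 26 50
f 26 16 51
f 50 51 23
f 26 51 50
f 18 31 47
f 31 14 46
f 47 46 22
f 31 46 47
f 20 38 39
f 38 18 35
f 39 35 19
f 38 35 39
f 21 44 40
f 44 20 36
f 40 36 13
f 44 36 40



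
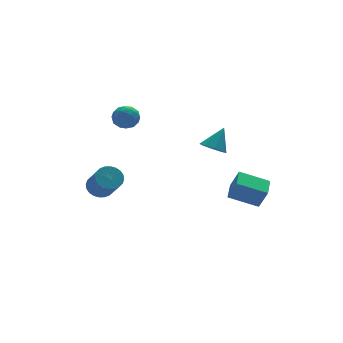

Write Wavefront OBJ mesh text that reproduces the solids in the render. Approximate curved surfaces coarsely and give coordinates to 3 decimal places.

v 2.562 -1.207 1.314
v 3.189 -1.569 0.996
v 3.418 -0.773 2.506
v 3.141 -0.992 0.821
v 2.754 -0.542 0.934
v 2.255 -0.481 1.27
v 1.936 -0.846 1.632
v 1.984 -1.423 1.807
v 2.371 -1.873 1.694
v 2.87 -1.934 1.358
v -0.657 4.317 2.528
v 0.165 4.135 2.401
v -1.005 3.445 1.519
v -0.183 3.263 1.392
v -0.571 3.008 2.106
v -0.356 3.546 2.73
v -0.484 4.034 1.19
v -0.269 4.572 1.814
v 0.272 3.96 1.575
v 0.219 3.326 2.141
v -1.059 4.254 1.779
v -1.112 3.62 2.345
v -0.215 4.302 2.553
v -0.625 3.278 1.367
v -0.853 3.128 1.786
v -0.369 3.021 1.712
v -0.522 3.956 2.746
v -0.038 3.849 2.672
v -0.471 3.187 2.498
v -0.802 3.731 1.248
v -0.318 3.624 1.174
v -0.471 4.559 2.208
v 0.013 4.452 2.134
v -0.369 4.393 1.422
v 0.331 4.092 1.993
v 0.126 3.58 1.4
v -0.051 4.033 1.281
v 0.075 4.35 1.648
v 0.299 3.72 2.326
v 0.095 3.207 1.732
v -0.133 3.057 2.152
v -0.007 3.374 2.519
v 0.362 3.617 1.84
v -0.935 4.373 2.188
v -1.139 3.86 1.594
v -0.833 4.206 1.401
v -0.707 4.523 1.768
v -0.966 4 2.52
v -1.171 3.488 1.927
v -0.915 3.23 2.272
v -0.789 3.547 2.639
v -1.202 3.963 2.08
v 2.446 -3.327 -1.333
v 2.762 -3.739 -0.141
v 3.113 -2.252 -1.138
v 3.429 -2.664 0.054
v 3.911 -4.116 -1.994
v 4.227 -4.528 -0.802
v 4.578 -3.041 -1.799
v 4.894 -3.453 -0.607
v -2.178 3.377 -2.95
v -1.422 3.632 -2.724
v -1.385 2.298 -1.344
v -2.142 2.043 -1.57
v -1.61 3.819 -2.538
v -1.573 2.485 -1.158
v -1.884 3.939 -2.415
v -1.847 2.605 -1.035
v -2.203 3.973 -2.373
v -2.166 2.639 -0.993
v -2.519 3.917 -2.419
v -2.482 2.583 -1.039
v -2.783 3.778 -2.546
v -2.746 2.444 -1.166
v -2.954 3.578 -2.735
v -2.917 2.244 -1.354
v -3.008 3.348 -2.956
v -2.971 2.014 -1.576
v -2.935 3.122 -3.176
v -2.898 1.788 -1.796
v -2.747 2.935 -3.362
v -2.71 1.601 -1.982
v -2.473 2.815 -3.485
v -2.436 1.481 -2.105
v -2.154 2.781 -3.527
v -2.117 1.447 -2.147
v -1.838 2.837 -3.481
v -1.801 1.503 -2.101
v -1.574 2.976 -3.354
v -1.537 1.642 -1.974
v -1.403 3.176 -3.166
v -1.366 1.842 -1.785
v -1.349 3.406 -2.944
v -1.312 2.072 -1.564
f 2 1 4
f 2 4 3
f 4 1 5
f 4 5 3
f 5 1 6
f 5 6 3
f 6 1 7
f 6 7 3
f 7 1 8
f 7 8 3
f 8 1 9
f 8 9 3
f 9 1 10
f 9 10 3
f 10 1 2
f 10 2 3
f 11 48 27
f 48 22 51
f 27 51 16
f 48 51 27
f 11 27 23
f 27 16 28
f 23 28 12
f 27 28 23
f 11 23 32
f 23 12 33
f 32 33 18
f 23 33 32
f 11 32 44
f 32 18 47
f 44 47 21
f 32 47 44
f 11 44 48
f 44 21 52
f 48 52 22
f 44 52 48
f 12 28 39
f 28 16 42
f 39 42 20
f 28 42 39
f 16 51 29
f 51 22 50
f 29 50 15
f 51 50 29
f 22 52 49
f 52 21 45
f 49 45 13
f 52 45 49
f 21 47 46
f 47 18 34
f 46 34 17
f 47 34 46
f 18 33 38
f 33 12 35
f 38 35 19
f 33 35 38
f 14 40 26
f 40 20 41
f 26 41 15
f 40 41 26
f 14 26 24
f 26 15 25
f 24 25 13
f 26 25 24
f 14 24 31
f 24 13 30
f 31 30 17
f 24 30 31
f 14 31 36
f 31 17 37
f 36 37 19
f 31 37 36
f 14 36 40
f 36 19 43
f 40 43 20
f 36 43 40
f 15 41 29
f 41 20 42
f 29 42 16
f 41 42 29
f 13 25 49
f 25 15 50
f 49 50 22
f 25 50 49
f 17 30 46
f 30 13 45
f 46 45 21
f 30 45 46
f 19 37 38
f 37 17 34
f 38 34 18
f 37 34 38
f 20 43 39
f 43 19 35
f 39 35 12
f 43 35 39
f 54 56 53
f 57 54 53
f 53 56 55
f 55 57 53
f 54 60 56
f 58 54 57
f 58 60 54
f 56 60 55
f 59 57 55
f 55 60 59
f 59 58 57
f 60 58 59
f 62 61 65
f 62 65 63
f 63 65 66
f 63 66 64
f 65 61 67
f 65 67 66
f 66 67 68
f 66 68 64
f 67 61 69
f 67 69 68
f 68 69 70
f 68 70 64
f 69 61 71
f 69 71 70
f 70 71 72
f 70 72 64
f 71 61 73
f 71 73 72
f 72 73 74
f 72 74 64
f 73 61 75
f 73 75 74
f 74 75 76
f 74 76 64
f 75 61 77
f 75 77 76
f 76 77 78
f 76 78 64
f 77 61 79
f 77 79 78
f 78 79 80
f 78 80 64
f 79 61 81
f 79 81 80
f 80 81 82
f 80 82 64
f 81 61 83
f 81 83 82
f 82 83 84
f 82 84 64
f 83 61 85
f 83 85 84
f 84 85 86
f 84 86 64
f 85 61 87
f 85 87 86
f 86 87 88
f 86 88 64
f 87 61 89
f 87 89 88
f 88 89 90
f 88 90 64
f 89 61 91
f 89 91 90
f 90 91 92
f 90 92 64
f 91 61 93
f 91 93 92
f 92 93 94
f 92 94 64
f 93 61 62
f 93 62 94
f 94 62 63
f 94 63 64



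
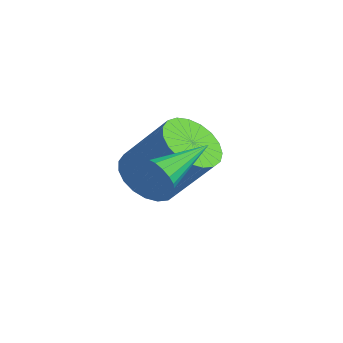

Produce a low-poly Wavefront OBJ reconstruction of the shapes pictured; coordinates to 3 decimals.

v -0.083 -0.294 -0.693
v 0.731 -0.492 -1.072
v 1.638 0.277 0.474
v 0.823 0.474 0.853
v 0.664 -0.14 -1.207
v 1.57 0.628 0.339
v 0.467 0.185 -1.254
v 1.374 0.953 0.292
v 0.175 0.427 -1.203
v 1.082 1.195 0.343
v -0.161 0.544 -1.064
v 0.745 1.312 0.482
v -0.484 0.517 -0.861
v 0.422 1.285 0.685
v -0.738 0.349 -0.629
v 0.168 1.117 0.917
v -0.878 0.07 -0.408
v 0.028 0.838 1.138
v -0.881 -0.272 -0.236
v 0.025 0.497 1.31
v -0.746 -0.618 -0.144
v 0.16 0.151 1.403
v -0.497 -0.907 -0.146
v 0.41 -0.139 1.4
v -0.176 -1.091 -0.243
v 0.731 -0.323 1.303
v 0.162 -1.137 -0.418
v 1.068 -0.369 1.128
v 0.456 -1.037 -0.64
v 1.363 -0.269 0.906
v 0.658 -0.809 -0.872
v 1.564 -0.041 0.674
v 2.736 -1.595 1.579
v 2.953 -1.43 1.137
v 2.604 -0.185 2.041
v 2.688 -1.438 1.086
v 2.437 -1.488 1.167
v 2.265 -1.567 1.359
v 2.22 -1.653 1.61
v 2.312 -1.724 1.853
v 2.519 -1.76 2.022
v 2.783 -1.752 2.073
v 3.034 -1.702 1.991
v 3.206 -1.624 1.799
v 3.251 -1.537 1.548
v 3.159 -1.467 1.306
f 2 1 5
f 2 5 3
f 3 5 6
f 3 6 4
f 5 1 7
f 5 7 6
f 6 7 8
f 6 8 4
f 7 1 9
f 7 9 8
f 8 9 10
f 8 10 4
f 9 1 11
f 9 11 10
f 10 11 12
f 10 12 4
f 11 1 13
f 11 13 12
f 12 13 14
f 12 14 4
f 13 1 15
f 13 15 14
f 14 15 16
f 14 16 4
f 15 1 17
f 15 17 16
f 16 17 18
f 16 18 4
f 17 1 19
f 17 19 18
f 18 19 20
f 18 20 4
f 19 1 21
f 19 21 20
f 20 21 22
f 20 22 4
f 21 1 23
f 21 23 22
f 22 23 24
f 22 24 4
f 23 1 25
f 23 25 24
f 24 25 26
f 24 26 4
f 25 1 27
f 25 27 26
f 26 27 28
f 26 28 4
f 27 1 29
f 27 29 28
f 28 29 30
f 28 30 4
f 29 1 31
f 29 31 30
f 30 31 32
f 30 32 4
f 31 1 2
f 31 2 32
f 32 2 3
f 32 3 4
f 34 33 36
f 34 36 35
f 36 33 37
f 36 37 35
f 37 33 38
f 37 38 35
f 38 33 39
f 38 39 35
f 39 33 40
f 39 40 35
f 40 33 41
f 40 41 35
f 41 33 42
f 41 42 35
f 42 33 43
f 42 43 35
f 43 33 44
f 43 44 35
f 44 33 45
f 44 45 35
f 45 33 46
f 45 46 35
f 46 33 34
f 46 34 35



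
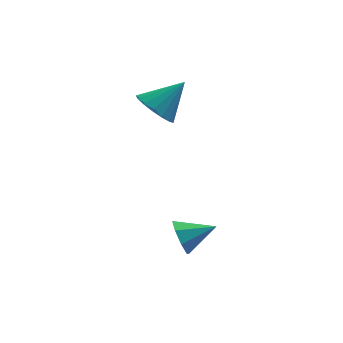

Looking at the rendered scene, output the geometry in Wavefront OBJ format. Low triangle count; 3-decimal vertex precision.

v 1.622 -3.353 -2.932
v 1.852 -3.037 -3.56
v 2.798 -3.367 -2.508
v 1.714 -2.656 -3.164
v 1.522 -2.684 -2.632
v 1.389 -3.104 -2.275
v 1.392 -3.669 -2.303
v 1.53 -4.05 -2.7
v 1.722 -4.022 -3.232
v 1.855 -3.602 -3.588
v 1.333 0.271 0.91
v 1.87 0.513 0.297
v 2.387 0.569 1.95
v 1.675 0.856 0.396
v 1.401 1.065 0.614
v 1.113 1.092 0.899
v 0.874 0.931 1.186
v 0.741 0.619 1.411
v 0.743 0.227 1.521
v 0.881 -0.154 1.491
v 1.122 -0.439 1.328
v 1.411 -0.56 1.069
v 1.683 -0.491 0.774
v 1.874 -0.248 0.51
v 1.942 0.114 0.338
f 2 1 4
f 2 4 3
f 4 1 5
f 4 5 3
f 5 1 6
f 5 6 3
f 6 1 7
f 6 7 3
f 7 1 8
f 7 8 3
f 8 1 9
f 8 9 3
f 9 1 10
f 9 10 3
f 10 1 2
f 10 2 3
f 12 11 14
f 12 14 13
f 14 11 15
f 14 15 13
f 15 11 16
f 15 16 13
f 16 11 17
f 16 17 13
f 17 11 18
f 17 18 13
f 18 11 19
f 18 19 13
f 19 11 20
f 19 20 13
f 20 11 21
f 20 21 13
f 21 11 22
f 21 22 13
f 22 11 23
f 22 23 13
f 23 11 24
f 23 24 13
f 24 11 25
f 24 25 13
f 25 11 12
f 25 12 13



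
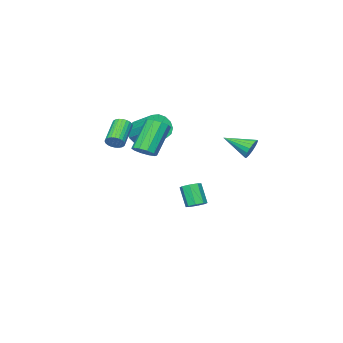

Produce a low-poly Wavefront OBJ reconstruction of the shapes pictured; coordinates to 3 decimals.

v 4.102 -0.952 3.108
v 4.644 -0.754 3.522
v 3.419 -0.929 5.207
v 2.878 -1.128 4.792
v 4.426 -0.393 3.401
v 3.201 -0.568 5.086
v 4.085 -0.245 3.168
v 2.86 -0.42 4.853
v 3.75 -0.368 2.912
v 2.525 -0.543 4.597
v 3.55 -0.714 2.731
v 2.325 -0.889 4.416
v 3.561 -1.151 2.693
v 2.336 -1.326 4.378
v 3.779 -1.512 2.814
v 2.554 -1.687 4.499
v 4.12 -1.66 3.047
v 2.895 -1.835 4.732
v 4.455 -1.537 3.303
v 3.23 -1.712 4.988
v 4.655 -1.191 3.484
v 3.43 -1.366 5.169
v 0.429 -0.667 -1.662
v 1.022 -0.724 -1.587
v 0.804 -1.391 -0.364
v 0.211 -1.333 -0.438
v 0.859 -0.336 -1.405
v 0.641 -1.002 -0.182
v 0.444 -0.141 -1.372
v 0.226 -0.808 -0.149
v 0.021 -0.254 -1.51
v -0.197 -0.921 -0.286
v -0.164 -0.609 -1.736
v -0.382 -1.276 -0.513
v -0.001 -0.998 -1.918
v -0.219 -1.664 -0.695
v 0.414 -1.192 -1.951
v 0.196 -1.859 -0.728
v 0.837 -1.079 -1.814
v 0.619 -1.746 -0.59
v 3.66 -3.592 3.045
v 3.977 -3.555 3.505
v 2.737 -4.232 4.415
v 2.42 -4.268 3.955
v 3.875 -3.362 3.509
v 2.635 -4.039 4.418
v 3.739 -3.204 3.442
v 2.499 -3.881 4.351
v 3.592 -3.105 3.315
v 2.352 -3.782 4.224
v 3.455 -3.08 3.146
v 2.215 -3.757 4.055
v 3.349 -3.133 2.963
v 2.109 -3.81 3.872
v 3.291 -3.256 2.791
v 2.051 -3.933 3.7
v 3.288 -3.43 2.659
v 2.048 -4.107 3.568
v 3.343 -3.628 2.585
v 2.103 -4.305 3.495
v 3.445 -3.821 2.582
v 2.205 -4.498 3.491
v 3.581 -3.979 2.649
v 2.341 -4.656 3.558
v 3.728 -4.078 2.776
v 2.488 -4.755 3.685
v 3.865 -4.103 2.945
v 2.625 -4.78 3.854
v 3.971 -4.05 3.128
v 2.731 -4.727 4.037
v 4.029 -3.927 3.3
v 2.789 -4.604 4.209
v 4.032 -3.753 3.432
v 2.792 -4.43 4.341
v 0.746 3.506 3.548
v 1.143 3.439 3
v 1.374 2.114 4.172
v 1.324 3.614 3.206
v 1.372 3.764 3.491
v 1.277 3.854 3.789
v 1.06 3.865 4.031
v 0.771 3.794 4.163
v 0.477 3.656 4.154
v 0.243 3.484 4.005
v 0.125 3.317 3.752
v 0.149 3.193 3.452
v 0.31 3.141 3.174
v 0.57 3.172 2.982
v 0.871 3.28 2.919
v 0.814 -4.524 2.843
v 1.632 -4.747 3.114
v 1.764 -3.179 4.007
v 0.946 -2.956 3.737
v 1.695 -4.525 2.715
v 1.827 -2.957 3.609
v 1.522 -4.303 2.351
v 1.653 -2.734 3.244
v 1.159 -4.14 2.118
v 1.29 -2.572 3.012
v 0.704 -4.08 2.08
v 0.835 -2.512 2.974
v 0.278 -4.139 2.246
v 0.41 -2.571 3.14
v -0.004 -4.301 2.573
v 0.128 -2.733 3.466
v -0.067 -4.523 2.971
v 0.065 -2.955 3.865
v 0.107 -4.746 3.336
v 0.238 -3.177 4.229
v 0.47 -4.908 3.568
v 0.601 -3.34 4.462
v 0.925 -4.968 3.606
v 1.056 -3.4 4.5
v 1.35 -4.909 3.44
v 1.482 -3.341 4.334
f 2 1 5
f 2 5 3
f 3 5 6
f 3 6 4
f 5 1 7
f 5 7 6
f 6 7 8
f 6 8 4
f 7 1 9
f 7 9 8
f 8 9 10
f 8 10 4
f 9 1 11
f 9 11 10
f 10 11 12
f 10 12 4
f 11 1 13
f 11 13 12
f 12 13 14
f 12 14 4
f 13 1 15
f 13 15 14
f 14 15 16
f 14 16 4
f 15 1 17
f 15 17 16
f 16 17 18
f 16 18 4
f 17 1 19
f 17 19 18
f 18 19 20
f 18 20 4
f 19 1 21
f 19 21 20
f 20 21 22
f 20 22 4
f 21 1 2
f 21 2 22
f 22 2 3
f 22 3 4
f 24 23 27
f 24 27 25
f 25 27 28
f 25 28 26
f 27 23 29
f 27 29 28
f 28 29 30
f 28 30 26
f 29 23 31
f 29 31 30
f 30 31 32
f 30 32 26
f 31 23 33
f 31 33 32
f 32 33 34
f 32 34 26
f 33 23 35
f 33 35 34
f 34 35 36
f 34 36 26
f 35 23 37
f 35 37 36
f 36 37 38
f 36 38 26
f 37 23 39
f 37 39 38
f 38 39 40
f 38 40 26
f 39 23 24
f 39 24 40
f 40 24 25
f 40 25 26
f 42 41 45
f 42 45 43
f 43 45 46
f 43 46 44
f 45 41 47
f 45 47 46
f 46 47 48
f 46 48 44
f 47 41 49
f 47 49 48
f 48 49 50
f 48 50 44
f 49 41 51
f 49 51 50
f 50 51 52
f 50 52 44
f 51 41 53
f 51 53 52
f 52 53 54
f 52 54 44
f 53 41 55
f 53 55 54
f 54 55 56
f 54 56 44
f 55 41 57
f 55 57 56
f 56 57 58
f 56 58 44
f 57 41 59
f 57 59 58
f 58 59 60
f 58 60 44
f 59 41 61
f 59 61 60
f 60 61 62
f 60 62 44
f 61 41 63
f 61 63 62
f 62 63 64
f 62 64 44
f 63 41 65
f 63 65 64
f 64 65 66
f 64 66 44
f 65 41 67
f 65 67 66
f 66 67 68
f 66 68 44
f 67 41 69
f 67 69 68
f 68 69 70
f 68 70 44
f 69 41 71
f 69 71 70
f 70 71 72
f 70 72 44
f 71 41 73
f 71 73 72
f 72 73 74
f 72 74 44
f 73 41 42
f 73 42 74
f 74 42 43
f 74 43 44
f 76 75 78
f 76 78 77
f 78 75 79
f 78 79 77
f 79 75 80
f 79 80 77
f 80 75 81
f 80 81 77
f 81 75 82
f 81 82 77
f 82 75 83
f 82 83 77
f 83 75 84
f 83 84 77
f 84 75 85
f 84 85 77
f 85 75 86
f 85 86 77
f 86 75 87
f 86 87 77
f 87 75 88
f 87 88 77
f 88 75 89
f 88 89 77
f 89 75 76
f 89 76 77
f 91 90 94
f 91 94 92
f 92 94 95
f 92 95 93
f 94 90 96
f 94 96 95
f 95 96 97
f 95 97 93
f 96 90 98
f 96 98 97
f 97 98 99
f 97 99 93
f 98 90 100
f 98 100 99
f 99 100 101
f 99 101 93
f 100 90 102
f 100 102 101
f 101 102 103
f 101 103 93
f 102 90 104
f 102 104 103
f 103 104 105
f 103 105 93
f 104 90 106
f 104 106 105
f 105 106 107
f 105 107 93
f 106 90 108
f 106 108 107
f 107 108 109
f 107 109 93
f 108 90 110
f 108 110 109
f 109 110 111
f 109 111 93
f 110 90 112
f 110 112 111
f 111 112 113
f 111 113 93
f 112 90 114
f 112 114 113
f 113 114 115
f 113 115 93
f 114 90 91
f 114 91 115
f 115 91 92
f 115 92 93



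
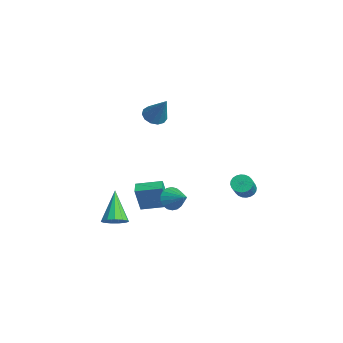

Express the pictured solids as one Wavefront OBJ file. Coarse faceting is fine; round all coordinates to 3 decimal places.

v -3.592 0.052 1.807
v -3.086 0.425 1.381
v -2.508 0.388 3.393
v -3.37 0.716 1.514
v -3.725 0.797 1.74
v -4.038 0.641 1.987
v -4.209 0.297 2.177
v -4.185 -0.124 2.25
v -3.972 -0.489 2.182
v -3.639 -0.683 1.996
v -3.291 -0.644 1.749
v -3.039 -0.384 1.521
v -2.962 0.015 1.384
v -0.258 4.247 -3.196
v 0.207 4.582 -3.457
v 1.463 3.829 -2.185
v 0.998 3.493 -1.924
v 0.126 4.738 -3.284
v 1.383 3.985 -2.013
v -0.013 4.819 -3.099
v 1.243 4.066 -1.827
v -0.19 4.813 -2.928
v 1.067 4.059 -1.656
v -0.377 4.72 -2.798
v 0.88 3.967 -1.526
v -0.546 4.556 -2.728
v 0.711 3.803 -1.457
v -0.671 4.344 -2.73
v 0.586 3.591 -1.458
v -0.733 4.118 -2.802
v 0.523 3.365 -1.531
v -0.723 3.911 -2.935
v 0.533 3.158 -1.663
v -0.643 3.755 -3.107
v 0.614 3.002 -1.836
v -0.503 3.674 -3.293
v 0.753 2.921 -2.021
v -0.327 3.681 -3.464
v 0.93 2.927 -2.192
v -0.14 3.773 -3.594
v 1.117 3.02 -2.322
v 0.029 3.937 -3.663
v 1.286 3.184 -2.392
v 0.154 4.149 -3.662
v 1.411 3.396 -2.39
v 0.217 4.375 -3.589
v 1.473 3.622 -2.318
v -3.136 -0.936 -4.808
v -2.981 -1.336 -3.173
v -2.518 0.478 -4.521
v -2.363 0.078 -2.886
v -2.377 -1.238 -4.954
v -2.222 -1.638 -3.319
v -1.759 0.176 -4.667
v -1.604 -0.224 -3.032
v 0.412 -3.664 -3.826
v 1.006 -3.416 -3.403
v -0.932 -3.196 -2.214
v 0.861 -3.072 -3.623
v 0.574 -2.915 -3.908
v 0.235 -2.997 -4.167
v -0.047 -3.29 -4.318
v -0.184 -3.701 -4.312
v -0.131 -4.101 -4.152
v 0.094 -4.362 -3.889
v 0.42 -4.401 -3.605
v 0.744 -4.206 -3.392
v 0.962 -3.839 -3.316
v 2.065 -0.961 -1.645
v 2.507 -1.392 -2.121
v 3.175 -0.519 -1.015
v 2.483 -1.09 -2.291
v 2.376 -0.763 -2.332
v 2.208 -0.474 -2.237
v 2.011 -0.282 -2.025
v 1.825 -0.225 -1.738
v 1.687 -0.313 -1.432
v 1.623 -0.53 -1.168
v 1.647 -0.832 -0.999
v 1.754 -1.159 -0.958
v 1.923 -1.448 -1.052
v 2.12 -1.64 -1.264
v 2.306 -1.697 -1.552
v 2.444 -1.609 -1.857
f 2 1 4
f 2 4 3
f 4 1 5
f 4 5 3
f 5 1 6
f 5 6 3
f 6 1 7
f 6 7 3
f 7 1 8
f 7 8 3
f 8 1 9
f 8 9 3
f 9 1 10
f 9 10 3
f 10 1 11
f 10 11 3
f 11 1 12
f 11 12 3
f 12 1 13
f 12 13 3
f 13 1 2
f 13 2 3
f 15 14 18
f 15 18 16
f 16 18 19
f 16 19 17
f 18 14 20
f 18 20 19
f 19 20 21
f 19 21 17
f 20 14 22
f 20 22 21
f 21 22 23
f 21 23 17
f 22 14 24
f 22 24 23
f 23 24 25
f 23 25 17
f 24 14 26
f 24 26 25
f 25 26 27
f 25 27 17
f 26 14 28
f 26 28 27
f 27 28 29
f 27 29 17
f 28 14 30
f 28 30 29
f 29 30 31
f 29 31 17
f 30 14 32
f 30 32 31
f 31 32 33
f 31 33 17
f 32 14 34
f 32 34 33
f 33 34 35
f 33 35 17
f 34 14 36
f 34 36 35
f 35 36 37
f 35 37 17
f 36 14 38
f 36 38 37
f 37 38 39
f 37 39 17
f 38 14 40
f 38 40 39
f 39 40 41
f 39 41 17
f 40 14 42
f 40 42 41
f 41 42 43
f 41 43 17
f 42 14 44
f 42 44 43
f 43 44 45
f 43 45 17
f 44 14 46
f 44 46 45
f 45 46 47
f 45 47 17
f 46 14 15
f 46 15 47
f 47 15 16
f 47 16 17
f 49 51 48
f 52 49 48
f 48 51 50
f 50 52 48
f 49 55 51
f 53 49 52
f 53 55 49
f 51 55 50
f 54 52 50
f 50 55 54
f 54 53 52
f 55 53 54
f 57 56 59
f 57 59 58
f 59 56 60
f 59 60 58
f 60 56 61
f 60 61 58
f 61 56 62
f 61 62 58
f 62 56 63
f 62 63 58
f 63 56 64
f 63 64 58
f 64 56 65
f 64 65 58
f 65 56 66
f 65 66 58
f 66 56 67
f 66 67 58
f 67 56 68
f 67 68 58
f 68 56 57
f 68 57 58
f 70 69 72
f 70 72 71
f 72 69 73
f 72 73 71
f 73 69 74
f 73 74 71
f 74 69 75
f 74 75 71
f 75 69 76
f 75 76 71
f 76 69 77
f 76 77 71
f 77 69 78
f 77 78 71
f 78 69 79
f 78 79 71
f 79 69 80
f 79 80 71
f 80 69 81
f 80 81 71
f 81 69 82
f 81 82 71
f 82 69 83
f 82 83 71
f 83 69 84
f 83 84 71
f 84 69 70
f 84 70 71



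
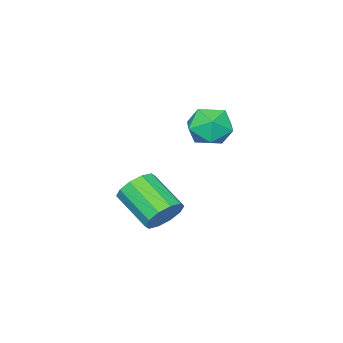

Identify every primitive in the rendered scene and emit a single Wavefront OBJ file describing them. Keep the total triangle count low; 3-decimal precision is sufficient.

v 1.141 0.496 -4.405
v 1.855 0.255 -4.676
v 1.672 -1.217 -3.845
v 0.959 -0.976 -3.575
v 1.925 0.489 -4.246
v 1.743 -0.983 -3.415
v 1.697 0.725 -3.877
v 1.514 -0.747 -3.046
v 1.256 0.874 -3.71
v 1.073 -0.598 -2.879
v 0.771 0.879 -3.808
v 0.589 -0.593 -2.978
v 0.428 0.737 -4.135
v 0.245 -0.735 -3.304
v 0.357 0.503 -4.565
v 0.175 -0.969 -3.734
v 0.586 0.267 -4.934
v 0.403 -1.205 -4.103
v 1.027 0.118 -5.101
v 0.844 -1.354 -4.27
v 1.511 0.113 -5.002
v 1.329 -1.359 -4.172
v -0.498 1.713 0.426
v 0.379 1.896 0.298
v -0.519 0.944 -0.818
v 0.358 1.127 -0.946
v 0.104 0.578 -0.274
v 0.117 1.053 0.495
v -0.257 1.787 -1.015
v -0.244 2.262 -0.246
v 0.527 1.942 -0.592
v 0.75 1.195 -0.135
v -0.89 1.645 -0.385
v -0.667 0.898 0.072
f 2 1 5
f 2 5 3
f 3 5 6
f 3 6 4
f 5 1 7
f 5 7 6
f 6 7 8
f 6 8 4
f 7 1 9
f 7 9 8
f 8 9 10
f 8 10 4
f 9 1 11
f 9 11 10
f 10 11 12
f 10 12 4
f 11 1 13
f 11 13 12
f 12 13 14
f 12 14 4
f 13 1 15
f 13 15 14
f 14 15 16
f 14 16 4
f 15 1 17
f 15 17 16
f 16 17 18
f 16 18 4
f 17 1 19
f 17 19 18
f 18 19 20
f 18 20 4
f 19 1 21
f 19 21 20
f 20 21 22
f 20 22 4
f 21 1 2
f 21 2 22
f 22 2 3
f 22 3 4
f 23 34 28
f 23 28 24
f 23 24 30
f 23 30 33
f 23 33 34
f 24 28 32
f 28 34 27
f 34 33 25
f 33 30 29
f 30 24 31
f 26 32 27
f 26 27 25
f 26 25 29
f 26 29 31
f 26 31 32
f 27 32 28
f 25 27 34
f 29 25 33
f 31 29 30
f 32 31 24



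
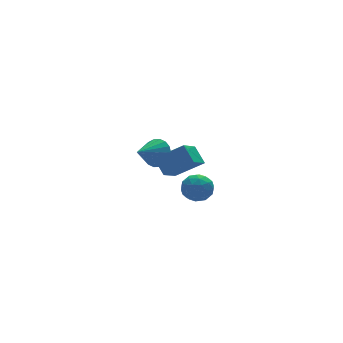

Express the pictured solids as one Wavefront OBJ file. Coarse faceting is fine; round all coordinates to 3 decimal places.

v -1.055 -1.726 2.016
v -0.638 -1.832 2.749
v -2.345 -2.174 2.684
v -0.753 -1.472 2.769
v -0.928 -1.162 2.639
v -1.128 -0.964 2.387
v -1.314 -0.917 2.06
v -1.448 -1.03 1.725
v -1.505 -1.281 1.448
v -1.472 -1.62 1.283
v -1.357 -1.979 1.263
v -1.183 -2.289 1.392
v -0.983 -2.487 1.645
v -0.797 -2.534 1.971
v -0.663 -2.421 2.306
v -0.606 -2.171 2.584
v 1.168 1.838 -2.16
v 1.073 2.728 -1.376
v 2.332 2.779 -3.086
v 2.238 3.668 -2.301
v 2.502 1.132 -1.199
v 2.408 2.021 -0.414
v 3.667 2.072 -2.124
v 3.572 2.962 -1.34
v 0.139 -3.185 -0.138
v 0.578 -3.215 0.59
v -0.518 -4.345 0.21
v -0.079 -4.375 0.938
v -0.663 -3.767 0.819
v -0.257 -3.05 0.604
v 0.317 -4.51 0.196
v 0.723 -3.793 -0.019
v 0.689 -4.034 0.797
v 0.083 -3.575 1.182
v -0.023 -3.985 -0.382
v -0.629 -3.526 0.003
v 0.416 -3.098 0.195
v -0.356 -4.462 0.605
v -0.7 -4.105 0.534
v -0.441 -4.123 0.963
v -0.075 -3.001 0.203
v 0.184 -3.019 0.632
v -0.546 -3.344 0.766
v -0.124 -4.541 0.168
v 0.135 -4.559 0.597
v 0.501 -3.437 -0.163
v 0.76 -3.455 0.266
v 0.606 -4.216 0.034
v 0.739 -3.597 0.745
v 0.353 -4.279 0.95
v 0.586 -4.358 0.514
v 0.825 -3.937 0.387
v 0.383 -3.328 0.972
v -0.003 -4.01 1.176
v -0.347 -3.652 1.106
v -0.108 -3.231 0.979
v 0.448 -3.809 1.093
v 0.063 -3.55 -0.376
v -0.323 -4.232 -0.172
v 0.168 -4.329 -0.179
v 0.407 -3.908 -0.306
v -0.293 -3.281 -0.15
v -0.679 -3.963 0.055
v -0.765 -3.623 0.413
v -0.526 -3.202 0.286
v -0.388 -3.751 -0.293
f 2 1 4
f 2 4 3
f 4 1 5
f 4 5 3
f 5 1 6
f 5 6 3
f 6 1 7
f 6 7 3
f 7 1 8
f 7 8 3
f 8 1 9
f 8 9 3
f 9 1 10
f 9 10 3
f 10 1 11
f 10 11 3
f 11 1 12
f 11 12 3
f 12 1 13
f 12 13 3
f 13 1 14
f 13 14 3
f 14 1 15
f 14 15 3
f 15 1 16
f 15 16 3
f 16 1 2
f 16 2 3
f 18 20 17
f 21 18 17
f 17 20 19
f 19 21 17
f 18 24 20
f 22 18 21
f 22 24 18
f 20 24 19
f 23 21 19
f 19 24 23
f 23 22 21
f 24 22 23
f 25 62 41
f 62 36 65
f 41 65 30
f 62 65 41
f 25 41 37
f 41 30 42
f 37 42 26
f 41 42 37
f 25 37 46
f 37 26 47
f 46 47 32
f 37 47 46
f 25 46 58
f 46 32 61
f 58 61 35
f 46 61 58
f 25 58 62
f 58 35 66
f 62 66 36
f 58 66 62
f 26 42 53
f 42 30 56
f 53 56 34
f 42 56 53
f 30 65 43
f 65 36 64
f 43 64 29
f 65 64 43
f 36 66 63
f 66 35 59
f 63 59 27
f 66 59 63
f 35 61 60
f 61 32 48
f 60 48 31
f 61 48 60
f 32 47 52
f 47 26 49
f 52 49 33
f 47 49 52
f 28 54 40
f 54 34 55
f 40 55 29
f 54 55 40
f 28 40 38
f 40 29 39
f 38 39 27
f 40 39 38
f 28 38 45
f 38 27 44
f 45 44 31
f 38 44 45
f 28 45 50
f 45 31 51
f 50 51 33
f 45 51 50
f 28 50 54
f 50 33 57
f 54 57 34
f 50 57 54
f 29 55 43
f 55 34 56
f 43 56 30
f 55 56 43
f 27 39 63
f 39 29 64
f 63 64 36
f 39 64 63
f 31 44 60
f 44 27 59
f 60 59 35
f 44 59 60
f 33 51 52
f 51 31 48
f 52 48 32
f 51 48 52
f 34 57 53
f 57 33 49
f 53 49 26
f 57 49 53



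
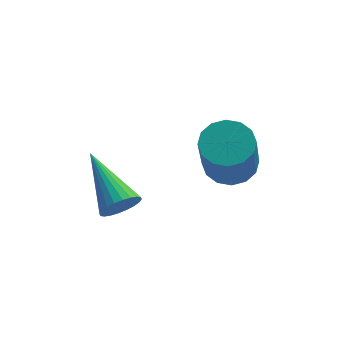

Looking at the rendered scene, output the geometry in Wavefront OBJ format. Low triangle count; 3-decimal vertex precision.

v -0.752 -1.934 -2.228
v -0.356 -1.565 -2.589
v -1.508 -0.226 -1.312
v -0.562 -1.577 -2.737
v -0.796 -1.643 -2.807
v -1.024 -1.753 -2.79
v -1.21 -1.891 -2.687
v -1.327 -2.035 -2.514
v -1.356 -2.164 -2.298
v -1.293 -2.258 -2.071
v -1.148 -2.302 -1.867
v -0.942 -2.291 -1.719
v -0.708 -2.225 -1.649
v -0.48 -2.115 -1.666
v -0.294 -1.977 -1.769
v -0.177 -1.833 -1.942
v -0.148 -1.704 -2.159
v -0.211 -1.61 -2.386
v 2.357 -1.526 -0.848
v 3.151 -1.604 -0.787
v 2.937 -2.471 0.89
v 2.143 -2.394 0.828
v 3.065 -1.239 -0.61
v 2.85 -2.107 1.067
v 2.789 -0.952 -0.496
v 2.574 -1.82 1.181
v 2.397 -0.819 -0.477
v 2.183 -1.686 1.2
v 1.995 -0.875 -0.558
v 1.781 -1.742 1.119
v 1.69 -1.106 -0.716
v 1.475 -1.973 0.961
v 1.563 -1.449 -0.91
v 1.349 -2.316 0.767
v 1.65 -1.813 -1.087
v 1.435 -2.681 0.59
v 1.926 -2.1 -1.201
v 1.711 -2.968 0.476
v 2.317 -2.234 -1.22
v 2.103 -3.101 0.457
v 2.719 -2.178 -1.139
v 2.505 -3.045 0.538
v 3.025 -1.947 -0.981
v 2.81 -2.814 0.696
f 2 1 4
f 2 4 3
f 4 1 5
f 4 5 3
f 5 1 6
f 5 6 3
f 6 1 7
f 6 7 3
f 7 1 8
f 7 8 3
f 8 1 9
f 8 9 3
f 9 1 10
f 9 10 3
f 10 1 11
f 10 11 3
f 11 1 12
f 11 12 3
f 12 1 13
f 12 13 3
f 13 1 14
f 13 14 3
f 14 1 15
f 14 15 3
f 15 1 16
f 15 16 3
f 16 1 17
f 16 17 3
f 17 1 18
f 17 18 3
f 18 1 2
f 18 2 3
f 20 19 23
f 20 23 21
f 21 23 24
f 21 24 22
f 23 19 25
f 23 25 24
f 24 25 26
f 24 26 22
f 25 19 27
f 25 27 26
f 26 27 28
f 26 28 22
f 27 19 29
f 27 29 28
f 28 29 30
f 28 30 22
f 29 19 31
f 29 31 30
f 30 31 32
f 30 32 22
f 31 19 33
f 31 33 32
f 32 33 34
f 32 34 22
f 33 19 35
f 33 35 34
f 34 35 36
f 34 36 22
f 35 19 37
f 35 37 36
f 36 37 38
f 36 38 22
f 37 19 39
f 37 39 38
f 38 39 40
f 38 40 22
f 39 19 41
f 39 41 40
f 40 41 42
f 40 42 22
f 41 19 43
f 41 43 42
f 42 43 44
f 42 44 22
f 43 19 20
f 43 20 44
f 44 20 21
f 44 21 22



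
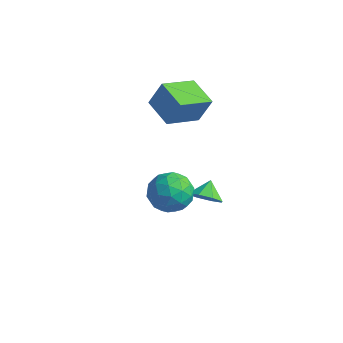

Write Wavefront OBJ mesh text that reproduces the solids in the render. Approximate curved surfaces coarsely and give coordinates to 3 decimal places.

v 0.539 2.393 -1.689
v 1.138 2.939 -2.125
v 0.281 3.187 -1.051
v 0.495 2.961 -2.412
v -0.122 2.65 -2.275
v -0.352 2.189 -1.795
v -0.06 1.848 -1.253
v 0.583 1.826 -0.966
v 1.2 2.137 -1.103
v 1.43 2.598 -1.583
v -3.368 2.978 3.095
v -2.883 3.415 4.489
v -2.866 4.838 2.337
v -2.381 5.275 3.732
v -1.799 2.405 2.728
v -1.314 2.842 4.123
v -1.297 4.265 1.971
v -0.812 4.702 3.365
v 0.937 -0.852 1.903
v 2.058 -0.665 2.116
v 1.022 -2.455 2.864
v 2.143 -2.268 3.077
v 1.341 -1.597 3.571
v 1.289 -0.606 2.977
v 1.791 -2.514 2.003
v 1.739 -1.523 1.409
v 2.586 -1.692 2.178
v 2.308 -1.126 3.147
v 0.772 -1.994 1.833
v 0.494 -1.428 2.802
v 1.49 -0.618 1.925
v 1.59 -2.502 3.055
v 1.118 -2.108 3.346
v 1.777 -1.998 3.471
v 1.038 -0.583 2.431
v 1.697 -0.473 2.556
v 1.275 -1.021 3.412
v 1.383 -2.647 2.424
v 2.042 -2.537 2.549
v 1.303 -1.122 1.509
v 1.962 -1.012 1.634
v 1.805 -2.099 1.568
v 2.46 -1.112 2.086
v 2.509 -2.054 2.651
v 2.303 -2.198 2.02
v 2.272 -1.616 1.671
v 2.296 -0.779 2.656
v 2.346 -1.721 3.221
v 1.875 -1.327 3.512
v 1.844 -0.744 3.162
v 2.607 -1.382 2.692
v 0.734 -1.399 1.759
v 0.784 -2.341 2.324
v 1.236 -2.376 1.818
v 1.205 -1.793 1.468
v 0.571 -1.066 2.329
v 0.62 -2.008 2.894
v 0.808 -1.504 3.309
v 0.777 -0.922 2.96
v 0.473 -1.738 2.288
f 2 1 4
f 2 4 3
f 4 1 5
f 4 5 3
f 5 1 6
f 5 6 3
f 6 1 7
f 6 7 3
f 7 1 8
f 7 8 3
f 8 1 9
f 8 9 3
f 9 1 10
f 9 10 3
f 10 1 2
f 10 2 3
f 12 14 11
f 15 12 11
f 11 14 13
f 13 15 11
f 12 18 14
f 16 12 15
f 16 18 12
f 14 18 13
f 17 15 13
f 13 18 17
f 17 16 15
f 18 16 17
f 19 56 35
f 56 30 59
f 35 59 24
f 56 59 35
f 19 35 31
f 35 24 36
f 31 36 20
f 35 36 31
f 19 31 40
f 31 20 41
f 40 41 26
f 31 41 40
f 19 40 52
f 40 26 55
f 52 55 29
f 40 55 52
f 19 52 56
f 52 29 60
f 56 60 30
f 52 60 56
f 20 36 47
f 36 24 50
f 47 50 28
f 36 50 47
f 24 59 37
f 59 30 58
f 37 58 23
f 59 58 37
f 30 60 57
f 60 29 53
f 57 53 21
f 60 53 57
f 29 55 54
f 55 26 42
f 54 42 25
f 55 42 54
f 26 41 46
f 41 20 43
f 46 43 27
f 41 43 46
f 22 48 34
f 48 28 49
f 34 49 23
f 48 49 34
f 22 34 32
f 34 23 33
f 32 33 21
f 34 33 32
f 22 32 39
f 32 21 38
f 39 38 25
f 32 38 39
f 22 39 44
f 39 25 45
f 44 45 27
f 39 45 44
f 22 44 48
f 44 27 51
f 48 51 28
f 44 51 48
f 23 49 37
f 49 28 50
f 37 50 24
f 49 50 37
f 21 33 57
f 33 23 58
f 57 58 30
f 33 58 57
f 25 38 54
f 38 21 53
f 54 53 29
f 38 53 54
f 27 45 46
f 45 25 42
f 46 42 26
f 45 42 46
f 28 51 47
f 51 27 43
f 47 43 20
f 51 43 47



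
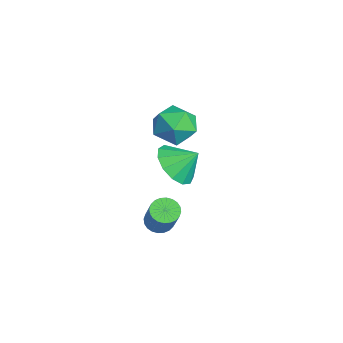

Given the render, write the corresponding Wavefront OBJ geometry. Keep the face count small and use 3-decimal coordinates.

v 2.044 0.839 0.154
v 2.762 0.147 0.593
v 2.376 1.701 0.966
v 3.061 0.449 0.15
v 3.038 0.875 -0.292
v 2.699 1.29 -0.592
v 2.152 1.562 -0.656
v 1.57 1.604 -0.462
v 1.139 1.403 -0.074
v 0.995 1.024 0.387
v 1.184 0.586 0.774
v 1.646 0.228 0.964
v 2.234 0.065 0.896
v -2.773 2.491 -0.375
v -2.043 1.785 -0.906
v -3.957 2.335 -1.794
v -3.227 1.629 -2.325
v -3.767 1.286 -1.374
v -3.035 1.382 -0.497
v -2.965 2.738 -2.203
v -2.233 2.834 -1.326
v -2.162 1.937 -2.036
v -2.657 1.04 -1.524
v -3.343 3.08 -1.176
v -3.838 2.183 -0.664
v 0.412 0.546 -4.68
v 0.935 0.36 -5.036
v 1.972 0.367 -3.516
v 1.448 0.554 -3.16
v 0.954 0.616 -5.05
v 1.99 0.624 -3.53
v 0.89 0.862 -5.008
v 1.926 0.87 -3.488
v 0.753 1.06 -4.915
v 1.79 1.067 -3.395
v 0.564 1.179 -4.787
v 1.601 1.187 -3.267
v 0.352 1.203 -4.643
v 1.389 1.21 -3.123
v 0.149 1.126 -4.504
v 1.186 1.133 -2.984
v -0.014 0.961 -4.392
v 1.023 0.968 -2.872
v -0.112 0.733 -4.324
v 0.925 0.74 -2.804
v -0.13 0.476 -4.31
v 0.906 0.484 -2.79
v -0.066 0.23 -4.352
v 0.97 0.238 -2.832
v 0.07 0.033 -4.445
v 1.107 0.04 -2.925
v 0.259 -0.087 -4.573
v 1.296 -0.079 -3.053
v 0.471 -0.11 -4.717
v 1.508 -0.103 -3.197
v 0.674 -0.033 -4.856
v 1.711 -0.026 -3.336
v 0.837 0.132 -4.968
v 1.874 0.139 -3.448
f 2 1 4
f 2 4 3
f 4 1 5
f 4 5 3
f 5 1 6
f 5 6 3
f 6 1 7
f 6 7 3
f 7 1 8
f 7 8 3
f 8 1 9
f 8 9 3
f 9 1 10
f 9 10 3
f 10 1 11
f 10 11 3
f 11 1 12
f 11 12 3
f 12 1 13
f 12 13 3
f 13 1 2
f 13 2 3
f 14 25 19
f 14 19 15
f 14 15 21
f 14 21 24
f 14 24 25
f 15 19 23
f 19 25 18
f 25 24 16
f 24 21 20
f 21 15 22
f 17 23 18
f 17 18 16
f 17 16 20
f 17 20 22
f 17 22 23
f 18 23 19
f 16 18 25
f 20 16 24
f 22 20 21
f 23 22 15
f 27 26 30
f 27 30 28
f 28 30 31
f 28 31 29
f 30 26 32
f 30 32 31
f 31 32 33
f 31 33 29
f 32 26 34
f 32 34 33
f 33 34 35
f 33 35 29
f 34 26 36
f 34 36 35
f 35 36 37
f 35 37 29
f 36 26 38
f 36 38 37
f 37 38 39
f 37 39 29
f 38 26 40
f 38 40 39
f 39 40 41
f 39 41 29
f 40 26 42
f 40 42 41
f 41 42 43
f 41 43 29
f 42 26 44
f 42 44 43
f 43 44 45
f 43 45 29
f 44 26 46
f 44 46 45
f 45 46 47
f 45 47 29
f 46 26 48
f 46 48 47
f 47 48 49
f 47 49 29
f 48 26 50
f 48 50 49
f 49 50 51
f 49 51 29
f 50 26 52
f 50 52 51
f 51 52 53
f 51 53 29
f 52 26 54
f 52 54 53
f 53 54 55
f 53 55 29
f 54 26 56
f 54 56 55
f 55 56 57
f 55 57 29
f 56 26 58
f 56 58 57
f 57 58 59
f 57 59 29
f 58 26 27
f 58 27 59
f 59 27 28
f 59 28 29

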